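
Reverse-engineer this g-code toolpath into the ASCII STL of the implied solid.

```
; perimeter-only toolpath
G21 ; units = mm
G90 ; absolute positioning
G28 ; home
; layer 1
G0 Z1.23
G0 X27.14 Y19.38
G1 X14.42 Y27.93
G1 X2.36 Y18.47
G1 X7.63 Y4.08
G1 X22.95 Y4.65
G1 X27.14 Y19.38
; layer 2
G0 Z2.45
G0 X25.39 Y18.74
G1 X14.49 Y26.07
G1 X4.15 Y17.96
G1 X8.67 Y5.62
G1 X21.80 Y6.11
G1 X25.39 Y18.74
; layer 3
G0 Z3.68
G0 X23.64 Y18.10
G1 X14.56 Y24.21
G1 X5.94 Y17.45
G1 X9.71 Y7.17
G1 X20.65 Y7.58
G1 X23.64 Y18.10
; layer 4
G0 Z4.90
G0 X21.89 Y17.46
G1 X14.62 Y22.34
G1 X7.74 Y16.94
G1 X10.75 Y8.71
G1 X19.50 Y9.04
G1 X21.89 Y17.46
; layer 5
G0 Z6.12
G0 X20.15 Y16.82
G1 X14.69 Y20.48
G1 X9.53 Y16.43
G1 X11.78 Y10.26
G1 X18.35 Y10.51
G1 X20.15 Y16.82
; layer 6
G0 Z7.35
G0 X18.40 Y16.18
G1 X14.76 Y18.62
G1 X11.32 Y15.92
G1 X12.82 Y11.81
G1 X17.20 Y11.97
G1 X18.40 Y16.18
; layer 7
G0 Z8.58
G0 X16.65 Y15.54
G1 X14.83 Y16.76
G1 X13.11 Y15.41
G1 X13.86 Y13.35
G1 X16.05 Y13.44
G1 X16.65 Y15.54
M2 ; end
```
solid part
  facet normal 0.0000 0.0000 -1.0000
    outer loop
      vertex 0.57 18.98 0.00
      vertex 14.35 29.79 0.00
      vertex 28.89 20.02 0.00
    endloop
  endfacet
  facet normal 0.0000 0.0000 -1.0000
    outer loop
      vertex 6.59 2.53 0.00
      vertex 0.57 18.98 0.00
      vertex 28.89 20.02 0.00
    endloop
  endfacet
  facet normal 0.0000 0.0000 -1.0000
    outer loop
      vertex 24.10 3.18 0.00
      vertex 6.59 2.53 0.00
      vertex 28.89 20.02 0.00
    endloop
  endfacet
  facet normal 0.3519 0.5236 0.7759
    outer loop
      vertex 28.89 20.02 0.00
      vertex 14.35 29.79 0.00
      vertex 14.90 14.90 9.80
    endloop
  endfacet
  facet normal -0.3893 0.4963 0.7759
    outer loop
      vertex 14.35 29.79 0.00
      vertex 0.57 18.98 0.00
      vertex 14.90 14.90 9.80
    endloop
  endfacet
  facet normal -0.5924 -0.2168 0.7759
    outer loop
      vertex 0.57 18.98 0.00
      vertex 6.59 2.53 0.00
      vertex 14.90 14.90 9.80
    endloop
  endfacet
  facet normal 0.0234 -0.6304 0.7759
    outer loop
      vertex 6.59 2.53 0.00
      vertex 24.10 3.18 0.00
      vertex 14.90 14.90 9.80
    endloop
  endfacet
  facet normal 0.6067 -0.1726 0.7760
    outer loop
      vertex 24.10 3.18 0.00
      vertex 28.89 20.02 0.00
      vertex 14.90 14.90 9.80
    endloop
  endfacet
endsolid part

The G0 Z moves step by Δz≈1.23 mm. The G1 loops shrink linearly with z, so the solid tapers from its base footprint up to z≈9.8. Closing with a flat bottom cap and the tapered top and triangulating gives 8 facets — a regular 5-sided pyramid, base circumscribed radius ≈ 14.9 mm, apex at z ≈ 9.8 mm.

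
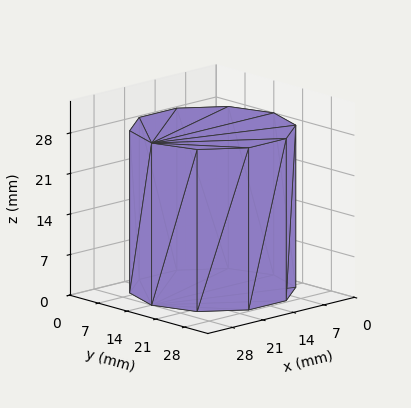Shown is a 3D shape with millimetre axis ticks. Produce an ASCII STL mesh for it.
Reading the render: the shape is a regular 10-sided prism (a cylinder approximated with 10 flat sides), circumscribed radius ≈ 14 mm, height ≈ 28 mm (dimensions read to the nearest mm from the axis ticks). For the STL, each face is triangulated and given an outward normal.

solid part
  facet normal 0.0000 0.0000 -1.0000
    outer loop
      vertex 18.3 27.3 0.0
      vertex 25.3 22.2 0.0
      vertex 28.0 14.0 0.0
    endloop
  endfacet
  facet normal 0.0000 0.0000 -1.0000
    outer loop
      vertex 9.7 27.3 0.0
      vertex 18.3 27.3 0.0
      vertex 28.0 14.0 0.0
    endloop
  endfacet
  facet normal 0.0000 0.0000 -1.0000
    outer loop
      vertex 2.7 22.2 0.0
      vertex 9.7 27.3 0.0
      vertex 28.0 14.0 0.0
    endloop
  endfacet
  facet normal 0.0000 0.0000 -1.0000
    outer loop
      vertex 0.0 14.0 0.0
      vertex 2.7 22.2 0.0
      vertex 28.0 14.0 0.0
    endloop
  endfacet
  facet normal 0.0000 0.0000 -1.0000
    outer loop
      vertex 2.7 5.8 0.0
      vertex 0.0 14.0 0.0
      vertex 28.0 14.0 0.0
    endloop
  endfacet
  facet normal 0.0000 0.0000 -1.0000
    outer loop
      vertex 9.7 0.7 0.0
      vertex 2.7 5.8 0.0
      vertex 28.0 14.0 0.0
    endloop
  endfacet
  facet normal 0.0000 0.0000 -1.0000
    outer loop
      vertex 18.3 0.7 0.0
      vertex 9.7 0.7 0.0
      vertex 28.0 14.0 0.0
    endloop
  endfacet
  facet normal 0.0000 0.0000 -1.0000
    outer loop
      vertex 25.3 5.8 0.0
      vertex 18.3 0.7 0.0
      vertex 28.0 14.0 0.0
    endloop
  endfacet
  facet normal 0.0000 0.0000 1.0000
    outer loop
      vertex 28.0 14.0 28.0
      vertex 25.3 22.2 28.0
      vertex 18.3 27.3 28.0
    endloop
  endfacet
  facet normal 0.0000 0.0000 1.0000
    outer loop
      vertex 28.0 14.0 28.0
      vertex 18.3 27.3 28.0
      vertex 9.7 27.3 28.0
    endloop
  endfacet
  facet normal 0.0000 0.0000 1.0000
    outer loop
      vertex 28.0 14.0 28.0
      vertex 9.7 27.3 28.0
      vertex 2.7 22.2 28.0
    endloop
  endfacet
  facet normal 0.0000 0.0000 1.0000
    outer loop
      vertex 28.0 14.0 28.0
      vertex 2.7 22.2 28.0
      vertex 0.0 14.0 28.0
    endloop
  endfacet
  facet normal 0.0000 0.0000 1.0000
    outer loop
      vertex 28.0 14.0 28.0
      vertex 0.0 14.0 28.0
      vertex 2.7 5.8 28.0
    endloop
  endfacet
  facet normal 0.0000 0.0000 1.0000
    outer loop
      vertex 28.0 14.0 28.0
      vertex 2.7 5.8 28.0
      vertex 9.7 0.7 28.0
    endloop
  endfacet
  facet normal 0.0000 0.0000 1.0000
    outer loop
      vertex 28.0 14.0 28.0
      vertex 9.7 0.7 28.0
      vertex 18.3 0.7 28.0
    endloop
  endfacet
  facet normal 0.0000 0.0000 1.0000
    outer loop
      vertex 28.0 14.0 28.0
      vertex 18.3 0.7 28.0
      vertex 25.3 5.8 28.0
    endloop
  endfacet
  facet normal 0.9498 0.3128 0.0000
    outer loop
      vertex 28.0 14.0 0.0
      vertex 25.3 22.2 0.0
      vertex 25.3 22.2 28.0
    endloop
  endfacet
  facet normal 0.9498 0.3128 0.0000
    outer loop
      vertex 28.0 14.0 0.0
      vertex 25.3 22.2 28.0
      vertex 28.0 14.0 28.0
    endloop
  endfacet
  facet normal 0.5889 0.8082 0.0000
    outer loop
      vertex 25.3 22.2 0.0
      vertex 18.3 27.3 0.0
      vertex 18.3 27.3 28.0
    endloop
  endfacet
  facet normal 0.5889 0.8082 0.0000
    outer loop
      vertex 25.3 22.2 0.0
      vertex 18.3 27.3 28.0
      vertex 25.3 22.2 28.0
    endloop
  endfacet
  facet normal 0.0000 1.0000 0.0000
    outer loop
      vertex 18.3 27.3 0.0
      vertex 9.7 27.3 0.0
      vertex 9.7 27.3 28.0
    endloop
  endfacet
  facet normal 0.0000 1.0000 0.0000
    outer loop
      vertex 18.3 27.3 0.0
      vertex 9.7 27.3 28.0
      vertex 18.3 27.3 28.0
    endloop
  endfacet
  facet normal -0.5889 0.8082 0.0000
    outer loop
      vertex 9.7 27.3 0.0
      vertex 2.7 22.2 0.0
      vertex 2.7 22.2 28.0
    endloop
  endfacet
  facet normal -0.5889 0.8082 0.0000
    outer loop
      vertex 9.7 27.3 0.0
      vertex 2.7 22.2 28.0
      vertex 9.7 27.3 28.0
    endloop
  endfacet
  facet normal -0.9498 0.3128 0.0000
    outer loop
      vertex 2.7 22.2 0.0
      vertex 0.0 14.0 0.0
      vertex 0.0 14.0 28.0
    endloop
  endfacet
  facet normal -0.9498 0.3128 0.0000
    outer loop
      vertex 2.7 22.2 0.0
      vertex 0.0 14.0 28.0
      vertex 2.7 22.2 28.0
    endloop
  endfacet
  facet normal -0.9498 -0.3128 0.0000
    outer loop
      vertex 0.0 14.0 0.0
      vertex 2.7 5.8 0.0
      vertex 2.7 5.8 28.0
    endloop
  endfacet
  facet normal -0.9498 -0.3128 0.0000
    outer loop
      vertex 0.0 14.0 0.0
      vertex 2.7 5.8 28.0
      vertex 0.0 14.0 28.0
    endloop
  endfacet
  facet normal -0.5889 -0.8082 0.0000
    outer loop
      vertex 2.7 5.8 0.0
      vertex 9.7 0.7 0.0
      vertex 9.7 0.7 28.0
    endloop
  endfacet
  facet normal -0.5889 -0.8082 0.0000
    outer loop
      vertex 2.7 5.8 0.0
      vertex 9.7 0.7 28.0
      vertex 2.7 5.8 28.0
    endloop
  endfacet
  facet normal 0.0000 -1.0000 0.0000
    outer loop
      vertex 9.7 0.7 0.0
      vertex 18.3 0.7 0.0
      vertex 18.3 0.7 28.0
    endloop
  endfacet
  facet normal 0.0000 -1.0000 0.0000
    outer loop
      vertex 9.7 0.7 0.0
      vertex 18.3 0.7 28.0
      vertex 9.7 0.7 28.0
    endloop
  endfacet
  facet normal 0.5889 -0.8082 0.0000
    outer loop
      vertex 18.3 0.7 0.0
      vertex 25.3 5.8 0.0
      vertex 25.3 5.8 28.0
    endloop
  endfacet
  facet normal 0.5889 -0.8082 0.0000
    outer loop
      vertex 18.3 0.7 0.0
      vertex 25.3 5.8 28.0
      vertex 18.3 0.7 28.0
    endloop
  endfacet
  facet normal 0.9498 -0.3128 0.0000
    outer loop
      vertex 25.3 5.8 0.0
      vertex 28.0 14.0 0.0
      vertex 28.0 14.0 28.0
    endloop
  endfacet
  facet normal 0.9498 -0.3128 0.0000
    outer loop
      vertex 25.3 5.8 0.0
      vertex 28.0 14.0 28.0
      vertex 25.3 5.8 28.0
    endloop
  endfacet
endsolid part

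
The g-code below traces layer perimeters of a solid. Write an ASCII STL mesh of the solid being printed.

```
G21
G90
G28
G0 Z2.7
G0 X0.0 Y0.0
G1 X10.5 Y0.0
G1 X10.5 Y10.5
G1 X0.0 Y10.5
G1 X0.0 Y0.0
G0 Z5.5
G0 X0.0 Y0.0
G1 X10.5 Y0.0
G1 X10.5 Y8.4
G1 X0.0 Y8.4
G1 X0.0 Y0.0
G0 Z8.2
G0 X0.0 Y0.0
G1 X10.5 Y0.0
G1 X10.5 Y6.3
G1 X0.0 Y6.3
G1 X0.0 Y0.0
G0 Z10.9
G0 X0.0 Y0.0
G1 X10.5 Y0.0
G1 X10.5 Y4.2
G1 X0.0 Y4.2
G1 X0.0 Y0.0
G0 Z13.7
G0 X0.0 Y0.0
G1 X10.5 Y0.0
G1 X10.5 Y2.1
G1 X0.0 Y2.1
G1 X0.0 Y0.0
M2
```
solid part
  facet normal 0.0000 0.0000 -1.0000
    outer loop
      vertex 10.5 12.6 0.0
      vertex 10.5 0.0 0.0
      vertex 0.0 0.0 0.0
    endloop
  endfacet
  facet normal 0.0000 0.0000 -1.0000
    outer loop
      vertex 0.0 12.6 0.0
      vertex 10.5 12.6 0.0
      vertex 0.0 0.0 0.0
    endloop
  endfacet
  facet normal 0.0000 -1.0000 0.0000
    outer loop
      vertex 0.0 0.0 0.0
      vertex 10.5 0.0 0.0
      vertex 10.5 0.0 16.4
    endloop
  endfacet
  facet normal 0.0000 -1.0000 0.0000
    outer loop
      vertex 0.0 0.0 0.0
      vertex 10.5 0.0 16.4
      vertex 0.0 0.0 16.4
    endloop
  endfacet
  facet normal 0.0000 0.7930 0.6092
    outer loop
      vertex 0.0 0.0 16.4
      vertex 10.5 0.0 16.4
      vertex 10.5 12.6 0.0
    endloop
  endfacet
  facet normal 0.0000 0.7930 0.6092
    outer loop
      vertex 0.0 0.0 16.4
      vertex 10.5 12.6 0.0
      vertex 0.0 12.6 0.0
    endloop
  endfacet
  facet normal -1.0000 0.0000 0.0000
    outer loop
      vertex 0.0 0.0 16.4
      vertex 0.0 12.6 0.0
      vertex 0.0 0.0 0.0
    endloop
  endfacet
  facet normal 1.0000 0.0000 0.0000
    outer loop
      vertex 10.5 0.0 0.0
      vertex 10.5 12.6 0.0
      vertex 10.5 0.0 16.4
    endloop
  endfacet
endsolid part

The G0 Z moves step by Δz≈2.7 mm. The G1 loops shrink linearly with z, so the solid tapers from its base footprint up to z≈16.4. Closing with a flat bottom cap and the tapered top and triangulating gives 8 facets — a wedge (ramp): 10.5 × 12.6 mm base, rising to 16.4 mm along the y=0 edge and sloping linearly to z=0 at y=12.6.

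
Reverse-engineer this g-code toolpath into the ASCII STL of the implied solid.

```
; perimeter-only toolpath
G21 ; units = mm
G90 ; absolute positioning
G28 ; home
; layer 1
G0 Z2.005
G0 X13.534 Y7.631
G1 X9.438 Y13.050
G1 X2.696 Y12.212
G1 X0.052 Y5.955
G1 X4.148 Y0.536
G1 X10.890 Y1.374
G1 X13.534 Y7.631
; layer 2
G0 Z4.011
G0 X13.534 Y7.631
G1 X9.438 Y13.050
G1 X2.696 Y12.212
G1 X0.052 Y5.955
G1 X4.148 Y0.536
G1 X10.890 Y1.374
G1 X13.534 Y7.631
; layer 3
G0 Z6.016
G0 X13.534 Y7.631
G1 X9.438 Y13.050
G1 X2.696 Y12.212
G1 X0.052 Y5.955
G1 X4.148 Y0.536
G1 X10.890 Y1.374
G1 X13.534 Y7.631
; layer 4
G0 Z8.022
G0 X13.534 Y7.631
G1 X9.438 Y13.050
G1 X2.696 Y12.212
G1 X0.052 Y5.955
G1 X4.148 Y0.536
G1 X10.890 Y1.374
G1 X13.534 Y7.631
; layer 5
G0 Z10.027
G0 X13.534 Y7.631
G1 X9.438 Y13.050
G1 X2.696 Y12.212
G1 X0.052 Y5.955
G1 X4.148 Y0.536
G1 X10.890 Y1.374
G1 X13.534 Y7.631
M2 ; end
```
solid part
  facet normal 0.0000 0.0000 -1.0000
    outer loop
      vertex 2.696 12.212 0.000
      vertex 9.438 13.050 0.000
      vertex 13.534 7.631 0.000
    endloop
  endfacet
  facet normal 0.0000 0.0000 -1.0000
    outer loop
      vertex 0.052 5.955 0.000
      vertex 2.696 12.212 0.000
      vertex 13.534 7.631 0.000
    endloop
  endfacet
  facet normal 0.0000 0.0000 -1.0000
    outer loop
      vertex 4.148 0.536 0.000
      vertex 0.052 5.955 0.000
      vertex 13.534 7.631 0.000
    endloop
  endfacet
  facet normal 0.0000 0.0000 -1.0000
    outer loop
      vertex 10.890 1.374 0.000
      vertex 4.148 0.536 0.000
      vertex 13.534 7.631 0.000
    endloop
  endfacet
  facet normal 0.0000 0.0000 1.0000
    outer loop
      vertex 13.534 7.631 10.027
      vertex 9.438 13.050 10.027
      vertex 2.696 12.212 10.027
    endloop
  endfacet
  facet normal 0.0000 0.0000 1.0000
    outer loop
      vertex 13.534 7.631 10.027
      vertex 2.696 12.212 10.027
      vertex 0.052 5.955 10.027
    endloop
  endfacet
  facet normal 0.0000 0.0000 1.0000
    outer loop
      vertex 13.534 7.631 10.027
      vertex 0.052 5.955 10.027
      vertex 4.148 0.536 10.027
    endloop
  endfacet
  facet normal 0.0000 0.0000 1.0000
    outer loop
      vertex 13.534 7.631 10.027
      vertex 4.148 0.536 10.027
      vertex 10.890 1.374 10.027
    endloop
  endfacet
  facet normal 0.7978 0.6030 0.0000
    outer loop
      vertex 13.534 7.631 0.000
      vertex 9.438 13.050 0.000
      vertex 9.438 13.050 10.027
    endloop
  endfacet
  facet normal 0.7978 0.6030 0.0000
    outer loop
      vertex 13.534 7.631 0.000
      vertex 9.438 13.050 10.027
      vertex 13.534 7.631 10.027
    endloop
  endfacet
  facet normal -0.1233 0.9924 0.0000
    outer loop
      vertex 9.438 13.050 0.000
      vertex 2.696 12.212 0.000
      vertex 2.696 12.212 10.027
    endloop
  endfacet
  facet normal -0.1233 0.9924 0.0000
    outer loop
      vertex 9.438 13.050 0.000
      vertex 2.696 12.212 10.027
      vertex 9.438 13.050 10.027
    endloop
  endfacet
  facet normal -0.9211 0.3892 0.0000
    outer loop
      vertex 2.696 12.212 0.000
      vertex 0.052 5.955 0.000
      vertex 0.052 5.955 10.027
    endloop
  endfacet
  facet normal -0.9211 0.3892 0.0000
    outer loop
      vertex 2.696 12.212 0.000
      vertex 0.052 5.955 10.027
      vertex 2.696 12.212 10.027
    endloop
  endfacet
  facet normal -0.7978 -0.6030 0.0000
    outer loop
      vertex 0.052 5.955 0.000
      vertex 4.148 0.536 0.000
      vertex 4.148 0.536 10.027
    endloop
  endfacet
  facet normal -0.7978 -0.6030 0.0000
    outer loop
      vertex 0.052 5.955 0.000
      vertex 4.148 0.536 10.027
      vertex 0.052 5.955 10.027
    endloop
  endfacet
  facet normal 0.1233 -0.9924 0.0000
    outer loop
      vertex 4.148 0.536 0.000
      vertex 10.890 1.374 0.000
      vertex 10.890 1.374 10.027
    endloop
  endfacet
  facet normal 0.1233 -0.9924 0.0000
    outer loop
      vertex 4.148 0.536 0.000
      vertex 10.890 1.374 10.027
      vertex 4.148 0.536 10.027
    endloop
  endfacet
  facet normal 0.9211 -0.3892 0.0000
    outer loop
      vertex 10.890 1.374 0.000
      vertex 13.534 7.631 0.000
      vertex 13.534 7.631 10.027
    endloop
  endfacet
  facet normal 0.9211 -0.3892 0.0000
    outer loop
      vertex 10.890 1.374 0.000
      vertex 13.534 7.631 10.027
      vertex 10.890 1.374 10.027
    endloop
  endfacet
endsolid part

The G0 Z moves step by Δz≈2.005 mm. Every layer's G1 loop is the same polygon, so the solid is a straight extrusion of it from z=0 to z≈10. Closing with flat bottom and top caps and triangulating gives 20 facets — a regular 6-sided prism (a cylinder approximated with 6 flat sides), circumscribed radius ≈ 6.79 mm, height ≈ 10 mm.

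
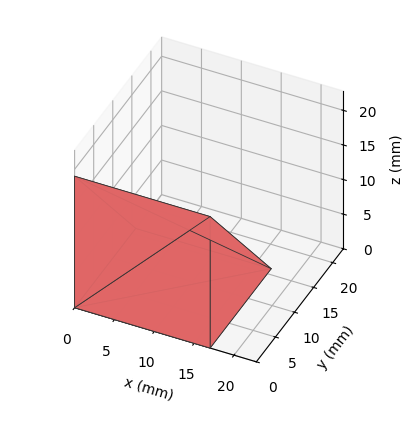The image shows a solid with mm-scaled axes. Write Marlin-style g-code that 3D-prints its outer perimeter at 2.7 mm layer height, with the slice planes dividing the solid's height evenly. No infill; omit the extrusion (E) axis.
Reading the render: the shape is a wedge (ramp): 17 × 16 mm base, rising to 19 mm along the y=0 edge and sloping linearly to z=0 at y=16 (dimensions read to the nearest mm from the axis ticks). For the g-code, the solid's height is divided into equal slices at the stated Δz and each level perimeter traced with G1 moves after a G0 lift.

; perimeter-only toolpath
G21 ; units = mm
G90 ; absolute positioning
G28 ; home
; layer 1
G0 Z2.7
G0 X0.0 Y0.0
G1 X17.0 Y0.0
G1 X17.0 Y13.7
G1 X0.0 Y13.7
G1 X0.0 Y0.0
; layer 2
G0 Z5.4
G0 X0.0 Y0.0
G1 X17.0 Y0.0
G1 X17.0 Y11.4
G1 X0.0 Y11.4
G1 X0.0 Y0.0
; layer 3
G0 Z8.1
G0 X0.0 Y0.0
G1 X17.0 Y0.0
G1 X17.0 Y9.1
G1 X0.0 Y9.1
G1 X0.0 Y0.0
; layer 4
G0 Z10.9
G0 X0.0 Y0.0
G1 X17.0 Y0.0
G1 X17.0 Y6.9
G1 X0.0 Y6.9
G1 X0.0 Y0.0
; layer 5
G0 Z13.6
G0 X0.0 Y0.0
G1 X17.0 Y0.0
G1 X17.0 Y4.6
G1 X0.0 Y4.6
G1 X0.0 Y0.0
; layer 6
G0 Z16.3
G0 X0.0 Y0.0
G1 X17.0 Y0.0
G1 X17.0 Y2.3
G1 X0.0 Y2.3
G1 X0.0 Y0.0
M2 ; end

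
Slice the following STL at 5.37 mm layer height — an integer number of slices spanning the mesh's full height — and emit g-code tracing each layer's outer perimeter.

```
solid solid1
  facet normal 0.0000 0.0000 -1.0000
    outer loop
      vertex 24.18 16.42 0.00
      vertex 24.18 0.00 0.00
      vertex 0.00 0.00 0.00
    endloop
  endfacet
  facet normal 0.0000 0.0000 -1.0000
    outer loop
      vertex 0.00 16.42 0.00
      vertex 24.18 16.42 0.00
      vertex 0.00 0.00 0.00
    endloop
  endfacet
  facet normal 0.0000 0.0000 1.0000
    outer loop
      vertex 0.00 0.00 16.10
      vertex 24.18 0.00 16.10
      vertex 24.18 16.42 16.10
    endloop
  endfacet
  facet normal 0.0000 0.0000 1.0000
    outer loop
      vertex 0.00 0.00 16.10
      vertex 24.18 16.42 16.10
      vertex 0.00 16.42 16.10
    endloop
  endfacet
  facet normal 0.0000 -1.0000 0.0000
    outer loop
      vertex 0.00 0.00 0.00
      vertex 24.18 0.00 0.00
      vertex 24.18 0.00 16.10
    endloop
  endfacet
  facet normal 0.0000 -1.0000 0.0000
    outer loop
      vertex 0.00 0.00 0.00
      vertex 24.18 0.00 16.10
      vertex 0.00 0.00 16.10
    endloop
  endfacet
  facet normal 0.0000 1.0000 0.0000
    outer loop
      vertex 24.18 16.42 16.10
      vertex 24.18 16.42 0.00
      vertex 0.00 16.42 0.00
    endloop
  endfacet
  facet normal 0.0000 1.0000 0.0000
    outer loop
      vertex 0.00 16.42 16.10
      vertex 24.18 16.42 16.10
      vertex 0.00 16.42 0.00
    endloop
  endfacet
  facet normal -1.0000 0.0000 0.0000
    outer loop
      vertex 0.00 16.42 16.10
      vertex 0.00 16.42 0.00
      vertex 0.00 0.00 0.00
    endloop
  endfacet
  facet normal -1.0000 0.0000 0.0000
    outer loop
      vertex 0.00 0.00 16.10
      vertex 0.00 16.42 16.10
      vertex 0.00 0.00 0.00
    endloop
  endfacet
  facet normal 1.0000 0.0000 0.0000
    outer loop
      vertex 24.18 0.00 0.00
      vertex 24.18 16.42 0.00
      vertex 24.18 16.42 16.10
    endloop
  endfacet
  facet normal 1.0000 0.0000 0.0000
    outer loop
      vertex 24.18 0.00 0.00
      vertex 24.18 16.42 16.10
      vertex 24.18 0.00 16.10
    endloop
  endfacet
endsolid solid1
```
; perimeter-only toolpath
G21 ; units = mm
G90 ; absolute positioning
G28 ; home
; layer 1
G0 Z5.37
G0 X0.00 Y0.00
G1 X24.18 Y0.00
G1 X24.18 Y16.42
G1 X0.00 Y16.42
G1 X0.00 Y0.00
; layer 2
G0 Z10.73
G0 X0.00 Y0.00
G1 X24.18 Y0.00
G1 X24.18 Y16.42
G1 X0.00 Y16.42
G1 X0.00 Y0.00
; layer 3
G0 Z16.10
G0 X0.00 Y0.00
G1 X24.18 Y0.00
G1 X24.18 Y16.42
G1 X0.00 Y16.42
G1 X0.00 Y0.00
M2 ; end

The solid is a rectangular box, roughly 24.2 × 16.4 mm footprint and 16.1 mm tall. Slicing at Δz = 5.37 mm — 3 equal slices spanning the solid's height, so layer i sits at z = i·h/3 — gives 3 non-empty perimeters. Each is a 4-segment closed polygon; G0 lifts to the layer z and rapids to the start vertex, then G1 traces the edges.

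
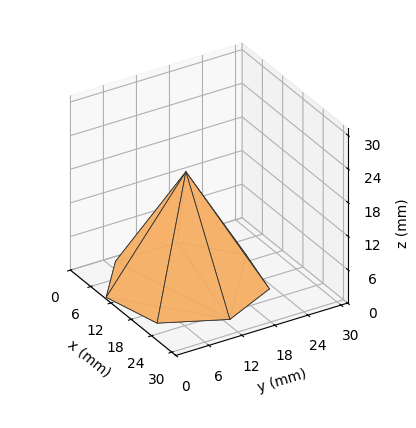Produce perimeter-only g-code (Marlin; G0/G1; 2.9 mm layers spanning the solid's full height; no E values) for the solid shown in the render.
Reading the render: the shape is a regular 7-sided pyramid, base circumscribed radius ≈ 13 mm, apex at z ≈ 20 mm (dimensions read to the nearest mm from the axis ticks). For the g-code, the solid's height is divided into equal slices at the stated Δz and each level perimeter traced with G1 moves after a G0 lift.

; perimeter-only toolpath
G21 ; units = mm
G90 ; absolute positioning
G28 ; home
; layer 1
G0 Z2.9
G0 X24.1 Y13.0
G1 X19.9 Y21.7
G1 X10.5 Y23.9
G1 X3.0 Y17.8
G1 X3.0 Y8.2
G1 X10.5 Y2.1
G1 X19.9 Y4.3
G1 X24.1 Y13.0
; layer 2
G0 Z5.7
G0 X22.3 Y13.0
G1 X18.8 Y20.3
G1 X10.9 Y22.1
G1 X4.6 Y17.0
G1 X4.6 Y9.0
G1 X10.9 Y3.9
G1 X18.8 Y5.7
G1 X22.3 Y13.0
; layer 3
G0 Z8.6
G0 X20.4 Y13.0
G1 X17.6 Y18.8
G1 X11.3 Y20.3
G1 X6.3 Y16.2
G1 X6.3 Y9.8
G1 X11.3 Y5.7
G1 X17.6 Y7.2
G1 X20.4 Y13.0
; layer 4
G0 Z11.4
G0 X18.6 Y13.0
G1 X16.5 Y17.4
G1 X11.8 Y18.4
G1 X8.0 Y15.4
G1 X8.0 Y10.6
G1 X11.8 Y7.6
G1 X16.5 Y8.6
G1 X18.6 Y13.0
; layer 5
G0 Z14.3
G0 X16.7 Y13.0
G1 X15.3 Y15.9
G1 X12.2 Y16.6
G1 X9.7 Y14.6
G1 X9.7 Y11.4
G1 X12.2 Y9.4
G1 X15.3 Y10.1
G1 X16.7 Y13.0
; layer 6
G0 Z17.1
G0 X14.9 Y13.0
G1 X14.2 Y14.5
G1 X12.6 Y14.8
G1 X11.3 Y13.8
G1 X11.3 Y12.2
G1 X12.6 Y11.2
G1 X14.2 Y11.5
G1 X14.9 Y13.0
M2 ; end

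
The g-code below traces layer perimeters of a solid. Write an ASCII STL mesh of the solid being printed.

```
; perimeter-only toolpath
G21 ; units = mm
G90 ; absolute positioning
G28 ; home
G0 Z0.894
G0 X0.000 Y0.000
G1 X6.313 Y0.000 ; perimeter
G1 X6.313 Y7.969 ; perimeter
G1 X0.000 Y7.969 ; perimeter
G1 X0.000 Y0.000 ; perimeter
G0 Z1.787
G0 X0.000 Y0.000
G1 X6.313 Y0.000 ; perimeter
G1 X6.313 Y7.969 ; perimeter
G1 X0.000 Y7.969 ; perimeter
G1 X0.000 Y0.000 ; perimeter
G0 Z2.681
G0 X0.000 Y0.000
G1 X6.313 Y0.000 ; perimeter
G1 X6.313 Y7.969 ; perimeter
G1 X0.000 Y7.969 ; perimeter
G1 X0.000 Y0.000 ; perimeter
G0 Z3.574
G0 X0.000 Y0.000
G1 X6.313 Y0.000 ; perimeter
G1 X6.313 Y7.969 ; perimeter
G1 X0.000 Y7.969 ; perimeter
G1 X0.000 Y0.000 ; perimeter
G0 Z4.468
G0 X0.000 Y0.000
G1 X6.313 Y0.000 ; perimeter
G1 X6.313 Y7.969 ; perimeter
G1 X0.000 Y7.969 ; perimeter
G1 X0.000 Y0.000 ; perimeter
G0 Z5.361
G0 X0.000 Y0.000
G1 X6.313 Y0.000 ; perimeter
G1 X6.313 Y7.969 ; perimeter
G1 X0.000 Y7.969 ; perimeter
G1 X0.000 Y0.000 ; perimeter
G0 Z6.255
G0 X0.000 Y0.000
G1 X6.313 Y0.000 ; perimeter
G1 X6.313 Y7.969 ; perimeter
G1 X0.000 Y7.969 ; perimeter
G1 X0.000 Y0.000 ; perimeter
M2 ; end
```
solid part
  facet normal 0.0000 0.0000 -1.0000
    outer loop
      vertex 6.313 7.969 0.000
      vertex 6.313 0.000 0.000
      vertex 0.000 0.000 0.000
    endloop
  endfacet
  facet normal 0.0000 0.0000 -1.0000
    outer loop
      vertex 0.000 7.969 0.000
      vertex 6.313 7.969 0.000
      vertex 0.000 0.000 0.000
    endloop
  endfacet
  facet normal 0.0000 0.0000 1.0000
    outer loop
      vertex 0.000 0.000 6.255
      vertex 6.313 0.000 6.255
      vertex 6.313 7.969 6.255
    endloop
  endfacet
  facet normal 0.0000 0.0000 1.0000
    outer loop
      vertex 0.000 0.000 6.255
      vertex 6.313 7.969 6.255
      vertex 0.000 7.969 6.255
    endloop
  endfacet
  facet normal 0.0000 -1.0000 0.0000
    outer loop
      vertex 0.000 0.000 0.000
      vertex 6.313 0.000 0.000
      vertex 6.313 0.000 6.255
    endloop
  endfacet
  facet normal 0.0000 -1.0000 0.0000
    outer loop
      vertex 0.000 0.000 0.000
      vertex 6.313 0.000 6.255
      vertex 0.000 0.000 6.255
    endloop
  endfacet
  facet normal 0.0000 1.0000 0.0000
    outer loop
      vertex 6.313 7.969 6.255
      vertex 6.313 7.969 0.000
      vertex 0.000 7.969 0.000
    endloop
  endfacet
  facet normal 0.0000 1.0000 0.0000
    outer loop
      vertex 0.000 7.969 6.255
      vertex 6.313 7.969 6.255
      vertex 0.000 7.969 0.000
    endloop
  endfacet
  facet normal -1.0000 0.0000 0.0000
    outer loop
      vertex 0.000 7.969 6.255
      vertex 0.000 7.969 0.000
      vertex 0.000 0.000 0.000
    endloop
  endfacet
  facet normal -1.0000 0.0000 0.0000
    outer loop
      vertex 0.000 0.000 6.255
      vertex 0.000 7.969 6.255
      vertex 0.000 0.000 0.000
    endloop
  endfacet
  facet normal 1.0000 0.0000 0.0000
    outer loop
      vertex 6.313 0.000 0.000
      vertex 6.313 7.969 0.000
      vertex 6.313 7.969 6.255
    endloop
  endfacet
  facet normal 1.0000 0.0000 0.0000
    outer loop
      vertex 6.313 0.000 0.000
      vertex 6.313 7.969 6.255
      vertex 6.313 0.000 6.255
    endloop
  endfacet
endsolid part

The G0 Z moves step by Δz≈0.894 mm. Every layer's G1 loop is the same polygon, so the solid is a straight extrusion of it from z=0 to z≈6.25. Closing with flat bottom and top caps and triangulating gives 12 facets — a rectangular box, roughly 6.31 × 7.97 mm footprint and 6.25 mm tall.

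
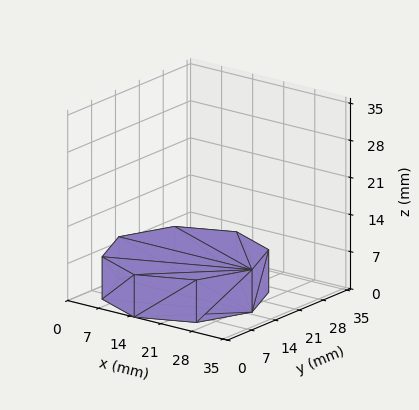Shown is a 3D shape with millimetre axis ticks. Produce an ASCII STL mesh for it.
Reading the render: the shape is a regular 8-sided prism (a cylinder approximated with 8 flat sides), circumscribed radius ≈ 15 mm, height ≈ 8 mm (dimensions read to the nearest mm from the axis ticks). For the STL, each face is triangulated and given an outward normal.

solid part
  facet normal 0.0000 0.0000 -1.0000
    outer loop
      vertex 15.00 30.00 0.00
      vertex 25.61 25.61 0.00
      vertex 30.00 15.00 0.00
    endloop
  endfacet
  facet normal 0.0000 0.0000 -1.0000
    outer loop
      vertex 4.39 25.61 0.00
      vertex 15.00 30.00 0.00
      vertex 30.00 15.00 0.00
    endloop
  endfacet
  facet normal 0.0000 0.0000 -1.0000
    outer loop
      vertex 0.00 15.00 0.00
      vertex 4.39 25.61 0.00
      vertex 30.00 15.00 0.00
    endloop
  endfacet
  facet normal 0.0000 0.0000 -1.0000
    outer loop
      vertex 4.39 4.39 0.00
      vertex 0.00 15.00 0.00
      vertex 30.00 15.00 0.00
    endloop
  endfacet
  facet normal 0.0000 0.0000 -1.0000
    outer loop
      vertex 15.00 0.00 0.00
      vertex 4.39 4.39 0.00
      vertex 30.00 15.00 0.00
    endloop
  endfacet
  facet normal 0.0000 0.0000 -1.0000
    outer loop
      vertex 25.61 4.39 0.00
      vertex 15.00 0.00 0.00
      vertex 30.00 15.00 0.00
    endloop
  endfacet
  facet normal 0.0000 0.0000 1.0000
    outer loop
      vertex 30.00 15.00 8.00
      vertex 25.61 25.61 8.00
      vertex 15.00 30.00 8.00
    endloop
  endfacet
  facet normal 0.0000 0.0000 1.0000
    outer loop
      vertex 30.00 15.00 8.00
      vertex 15.00 30.00 8.00
      vertex 4.39 25.61 8.00
    endloop
  endfacet
  facet normal 0.0000 0.0000 1.0000
    outer loop
      vertex 30.00 15.00 8.00
      vertex 4.39 25.61 8.00
      vertex 0.00 15.00 8.00
    endloop
  endfacet
  facet normal 0.0000 0.0000 1.0000
    outer loop
      vertex 30.00 15.00 8.00
      vertex 0.00 15.00 8.00
      vertex 4.39 4.39 8.00
    endloop
  endfacet
  facet normal 0.0000 0.0000 1.0000
    outer loop
      vertex 30.00 15.00 8.00
      vertex 4.39 4.39 8.00
      vertex 15.00 0.00 8.00
    endloop
  endfacet
  facet normal 0.0000 0.0000 1.0000
    outer loop
      vertex 30.00 15.00 8.00
      vertex 15.00 0.00 8.00
      vertex 25.61 4.39 8.00
    endloop
  endfacet
  facet normal 0.9240 0.3823 0.0000
    outer loop
      vertex 30.00 15.00 0.00
      vertex 25.61 25.61 0.00
      vertex 25.61 25.61 8.00
    endloop
  endfacet
  facet normal 0.9240 0.3823 0.0000
    outer loop
      vertex 30.00 15.00 0.00
      vertex 25.61 25.61 8.00
      vertex 30.00 15.00 8.00
    endloop
  endfacet
  facet normal 0.3823 0.9240 0.0000
    outer loop
      vertex 25.61 25.61 0.00
      vertex 15.00 30.00 0.00
      vertex 15.00 30.00 8.00
    endloop
  endfacet
  facet normal 0.3823 0.9240 0.0000
    outer loop
      vertex 25.61 25.61 0.00
      vertex 15.00 30.00 8.00
      vertex 25.61 25.61 8.00
    endloop
  endfacet
  facet normal -0.3823 0.9240 0.0000
    outer loop
      vertex 15.00 30.00 0.00
      vertex 4.39 25.61 0.00
      vertex 4.39 25.61 8.00
    endloop
  endfacet
  facet normal -0.3823 0.9240 0.0000
    outer loop
      vertex 15.00 30.00 0.00
      vertex 4.39 25.61 8.00
      vertex 15.00 30.00 8.00
    endloop
  endfacet
  facet normal -0.9240 0.3823 0.0000
    outer loop
      vertex 4.39 25.61 0.00
      vertex 0.00 15.00 0.00
      vertex 0.00 15.00 8.00
    endloop
  endfacet
  facet normal -0.9240 0.3823 0.0000
    outer loop
      vertex 4.39 25.61 0.00
      vertex 0.00 15.00 8.00
      vertex 4.39 25.61 8.00
    endloop
  endfacet
  facet normal -0.9240 -0.3823 0.0000
    outer loop
      vertex 0.00 15.00 0.00
      vertex 4.39 4.39 0.00
      vertex 4.39 4.39 8.00
    endloop
  endfacet
  facet normal -0.9240 -0.3823 0.0000
    outer loop
      vertex 0.00 15.00 0.00
      vertex 4.39 4.39 8.00
      vertex 0.00 15.00 8.00
    endloop
  endfacet
  facet normal -0.3823 -0.9240 0.0000
    outer loop
      vertex 4.39 4.39 0.00
      vertex 15.00 0.00 0.00
      vertex 15.00 0.00 8.00
    endloop
  endfacet
  facet normal -0.3823 -0.9240 0.0000
    outer loop
      vertex 4.39 4.39 0.00
      vertex 15.00 0.00 8.00
      vertex 4.39 4.39 8.00
    endloop
  endfacet
  facet normal 0.3823 -0.9240 0.0000
    outer loop
      vertex 15.00 0.00 0.00
      vertex 25.61 4.39 0.00
      vertex 25.61 4.39 8.00
    endloop
  endfacet
  facet normal 0.3823 -0.9240 0.0000
    outer loop
      vertex 15.00 0.00 0.00
      vertex 25.61 4.39 8.00
      vertex 15.00 0.00 8.00
    endloop
  endfacet
  facet normal 0.9240 -0.3823 0.0000
    outer loop
      vertex 25.61 4.39 0.00
      vertex 30.00 15.00 0.00
      vertex 30.00 15.00 8.00
    endloop
  endfacet
  facet normal 0.9240 -0.3823 0.0000
    outer loop
      vertex 25.61 4.39 0.00
      vertex 30.00 15.00 8.00
      vertex 25.61 4.39 8.00
    endloop
  endfacet
endsolid part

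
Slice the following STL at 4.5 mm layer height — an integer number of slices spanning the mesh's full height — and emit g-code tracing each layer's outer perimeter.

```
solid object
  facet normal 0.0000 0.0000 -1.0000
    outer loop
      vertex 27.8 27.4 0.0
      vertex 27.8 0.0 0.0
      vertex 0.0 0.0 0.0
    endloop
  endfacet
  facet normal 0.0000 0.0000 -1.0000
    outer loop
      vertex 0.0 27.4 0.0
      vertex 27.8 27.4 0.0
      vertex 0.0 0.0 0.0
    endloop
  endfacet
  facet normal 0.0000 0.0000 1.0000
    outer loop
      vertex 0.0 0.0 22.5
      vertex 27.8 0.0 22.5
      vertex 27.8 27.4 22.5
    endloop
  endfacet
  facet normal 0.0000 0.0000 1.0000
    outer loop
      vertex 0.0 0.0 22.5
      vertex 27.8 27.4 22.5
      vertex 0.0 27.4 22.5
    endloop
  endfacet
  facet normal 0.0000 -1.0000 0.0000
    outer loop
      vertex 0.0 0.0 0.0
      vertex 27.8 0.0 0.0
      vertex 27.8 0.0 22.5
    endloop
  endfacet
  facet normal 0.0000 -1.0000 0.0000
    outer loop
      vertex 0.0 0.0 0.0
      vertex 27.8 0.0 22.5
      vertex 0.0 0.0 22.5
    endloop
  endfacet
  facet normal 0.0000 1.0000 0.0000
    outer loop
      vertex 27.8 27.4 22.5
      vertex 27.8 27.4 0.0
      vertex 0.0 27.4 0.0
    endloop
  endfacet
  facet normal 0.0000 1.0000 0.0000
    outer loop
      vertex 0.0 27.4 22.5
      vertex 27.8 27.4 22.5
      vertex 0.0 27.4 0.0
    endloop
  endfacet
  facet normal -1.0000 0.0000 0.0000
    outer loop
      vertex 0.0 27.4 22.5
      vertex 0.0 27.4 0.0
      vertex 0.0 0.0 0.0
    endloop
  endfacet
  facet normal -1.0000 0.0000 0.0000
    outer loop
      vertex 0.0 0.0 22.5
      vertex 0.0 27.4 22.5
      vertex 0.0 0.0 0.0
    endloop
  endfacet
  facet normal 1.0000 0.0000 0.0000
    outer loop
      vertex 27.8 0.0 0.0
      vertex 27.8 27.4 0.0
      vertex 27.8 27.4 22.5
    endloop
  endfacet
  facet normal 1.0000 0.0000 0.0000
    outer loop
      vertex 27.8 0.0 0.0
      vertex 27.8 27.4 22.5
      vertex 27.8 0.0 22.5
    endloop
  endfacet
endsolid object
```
; perimeter-only toolpath
G21 ; units = mm
G90 ; absolute positioning
G28 ; home
; layer 1
G0 Z4.5
G0 X0.0 Y0.0
G1 X27.8 Y0.0
G1 X27.8 Y27.4
G1 X0.0 Y27.4
G1 X0.0 Y0.0
; layer 2
G0 Z9.0
G0 X0.0 Y0.0
G1 X27.8 Y0.0
G1 X27.8 Y27.4
G1 X0.0 Y27.4
G1 X0.0 Y0.0
; layer 3
G0 Z13.5
G0 X0.0 Y0.0
G1 X27.8 Y0.0
G1 X27.8 Y27.4
G1 X0.0 Y27.4
G1 X0.0 Y0.0
; layer 4
G0 Z18.0
G0 X0.0 Y0.0
G1 X27.8 Y0.0
G1 X27.8 Y27.4
G1 X0.0 Y27.4
G1 X0.0 Y0.0
; layer 5
G0 Z22.5
G0 X0.0 Y0.0
G1 X27.8 Y0.0
G1 X27.8 Y27.4
G1 X0.0 Y27.4
G1 X0.0 Y0.0
M2 ; end

The solid is a rectangular box, roughly 27.8 × 27.4 mm footprint and 22.5 mm tall. Slicing at Δz = 4.5 mm — 5 equal slices spanning the solid's height, so layer i sits at z = i·h/5 — gives 5 non-empty perimeters. Each is a 4-segment closed polygon; G0 lifts to the layer z and rapids to the start vertex, then G1 traces the edges.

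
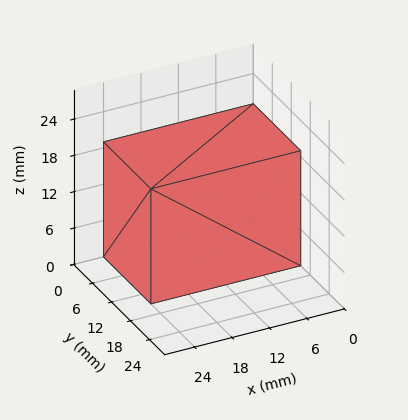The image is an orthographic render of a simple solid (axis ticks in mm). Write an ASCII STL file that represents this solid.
Reading the render: the shape is a rectangular box, roughly 24 × 15 mm footprint and 19 mm tall (dimensions read to the nearest mm from the axis ticks). For the STL, each face is triangulated and given an outward normal.

solid part
  facet normal 0.0000 0.0000 -1.0000
    outer loop
      vertex 24.0 15.0 0.0
      vertex 24.0 0.0 0.0
      vertex 0.0 0.0 0.0
    endloop
  endfacet
  facet normal 0.0000 0.0000 -1.0000
    outer loop
      vertex 0.0 15.0 0.0
      vertex 24.0 15.0 0.0
      vertex 0.0 0.0 0.0
    endloop
  endfacet
  facet normal 0.0000 0.0000 1.0000
    outer loop
      vertex 0.0 0.0 19.0
      vertex 24.0 0.0 19.0
      vertex 24.0 15.0 19.0
    endloop
  endfacet
  facet normal 0.0000 0.0000 1.0000
    outer loop
      vertex 0.0 0.0 19.0
      vertex 24.0 15.0 19.0
      vertex 0.0 15.0 19.0
    endloop
  endfacet
  facet normal 0.0000 -1.0000 0.0000
    outer loop
      vertex 0.0 0.0 0.0
      vertex 24.0 0.0 0.0
      vertex 24.0 0.0 19.0
    endloop
  endfacet
  facet normal 0.0000 -1.0000 0.0000
    outer loop
      vertex 0.0 0.0 0.0
      vertex 24.0 0.0 19.0
      vertex 0.0 0.0 19.0
    endloop
  endfacet
  facet normal 0.0000 1.0000 0.0000
    outer loop
      vertex 24.0 15.0 19.0
      vertex 24.0 15.0 0.0
      vertex 0.0 15.0 0.0
    endloop
  endfacet
  facet normal 0.0000 1.0000 0.0000
    outer loop
      vertex 0.0 15.0 19.0
      vertex 24.0 15.0 19.0
      vertex 0.0 15.0 0.0
    endloop
  endfacet
  facet normal -1.0000 0.0000 0.0000
    outer loop
      vertex 0.0 15.0 19.0
      vertex 0.0 15.0 0.0
      vertex 0.0 0.0 0.0
    endloop
  endfacet
  facet normal -1.0000 0.0000 0.0000
    outer loop
      vertex 0.0 0.0 19.0
      vertex 0.0 15.0 19.0
      vertex 0.0 0.0 0.0
    endloop
  endfacet
  facet normal 1.0000 0.0000 0.0000
    outer loop
      vertex 24.0 0.0 0.0
      vertex 24.0 15.0 0.0
      vertex 24.0 15.0 19.0
    endloop
  endfacet
  facet normal 1.0000 0.0000 0.0000
    outer loop
      vertex 24.0 0.0 0.0
      vertex 24.0 15.0 19.0
      vertex 24.0 0.0 19.0
    endloop
  endfacet
endsolid part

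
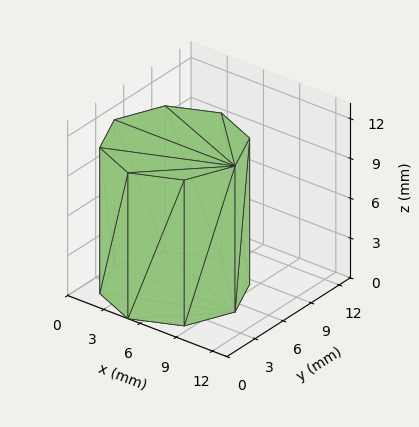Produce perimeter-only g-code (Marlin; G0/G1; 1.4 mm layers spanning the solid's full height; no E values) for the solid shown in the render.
Reading the render: the shape is a regular 8-sided prism (a cylinder approximated with 8 flat sides), circumscribed radius ≈ 5 mm, height ≈ 11 mm (dimensions read to the nearest mm from the axis ticks). For the g-code, the solid's height is divided into equal slices at the stated Δz and each level perimeter traced with G1 moves after a G0 lift.

; perimeter-only toolpath
G21 ; units = mm
G90 ; absolute positioning
G28 ; home
; layer 1
G0 Z1.4
G0 X10.0 Y5.0
G1 X8.5 Y8.5
G1 X5.0 Y10.0
G1 X1.5 Y8.5
G1 X0.0 Y5.0
G1 X1.5 Y1.5
G1 X5.0 Y0.0
G1 X8.5 Y1.5
G1 X10.0 Y5.0
; layer 2
G0 Z2.8
G0 X10.0 Y5.0
G1 X8.5 Y8.5
G1 X5.0 Y10.0
G1 X1.5 Y8.5
G1 X0.0 Y5.0
G1 X1.5 Y1.5
G1 X5.0 Y0.0
G1 X8.5 Y1.5
G1 X10.0 Y5.0
; layer 3
G0 Z4.1
G0 X10.0 Y5.0
G1 X8.5 Y8.5
G1 X5.0 Y10.0
G1 X1.5 Y8.5
G1 X0.0 Y5.0
G1 X1.5 Y1.5
G1 X5.0 Y0.0
G1 X8.5 Y1.5
G1 X10.0 Y5.0
; layer 4
G0 Z5.5
G0 X10.0 Y5.0
G1 X8.5 Y8.5
G1 X5.0 Y10.0
G1 X1.5 Y8.5
G1 X0.0 Y5.0
G1 X1.5 Y1.5
G1 X5.0 Y0.0
G1 X8.5 Y1.5
G1 X10.0 Y5.0
; layer 5
G0 Z6.9
G0 X10.0 Y5.0
G1 X8.5 Y8.5
G1 X5.0 Y10.0
G1 X1.5 Y8.5
G1 X0.0 Y5.0
G1 X1.5 Y1.5
G1 X5.0 Y0.0
G1 X8.5 Y1.5
G1 X10.0 Y5.0
; layer 6
G0 Z8.2
G0 X10.0 Y5.0
G1 X8.5 Y8.5
G1 X5.0 Y10.0
G1 X1.5 Y8.5
G1 X0.0 Y5.0
G1 X1.5 Y1.5
G1 X5.0 Y0.0
G1 X8.5 Y1.5
G1 X10.0 Y5.0
; layer 7
G0 Z9.6
G0 X10.0 Y5.0
G1 X8.5 Y8.5
G1 X5.0 Y10.0
G1 X1.5 Y8.5
G1 X0.0 Y5.0
G1 X1.5 Y1.5
G1 X5.0 Y0.0
G1 X8.5 Y1.5
G1 X10.0 Y5.0
; layer 8
G0 Z11.0
G0 X10.0 Y5.0
G1 X8.5 Y8.5
G1 X5.0 Y10.0
G1 X1.5 Y8.5
G1 X0.0 Y5.0
G1 X1.5 Y1.5
G1 X5.0 Y0.0
G1 X8.5 Y1.5
G1 X10.0 Y5.0
M2 ; end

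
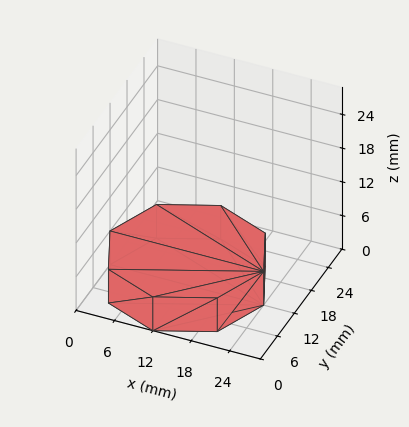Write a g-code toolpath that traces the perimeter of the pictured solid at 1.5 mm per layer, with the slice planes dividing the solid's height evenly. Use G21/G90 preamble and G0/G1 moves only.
Reading the render: the shape is a regular 8-sided prism (a cylinder approximated with 8 flat sides), circumscribed radius ≈ 12 mm, height ≈ 6 mm (dimensions read to the nearest mm from the axis ticks). For the g-code, the solid's height is divided into equal slices at the stated Δz and each level perimeter traced with G1 moves after a G0 lift.

; perimeter-only toolpath
G21 ; units = mm
G90 ; absolute positioning
G28 ; home
; layer 1
G0 Z1.5
G0 X24.0 Y12.0
G1 X20.5 Y20.5
G1 X12.0 Y24.0
G1 X3.5 Y20.5
G1 X0.0 Y12.0
G1 X3.5 Y3.5
G1 X12.0 Y0.0
G1 X20.5 Y3.5
G1 X24.0 Y12.0
; layer 2
G0 Z3.0
G0 X24.0 Y12.0
G1 X20.5 Y20.5
G1 X12.0 Y24.0
G1 X3.5 Y20.5
G1 X0.0 Y12.0
G1 X3.5 Y3.5
G1 X12.0 Y0.0
G1 X20.5 Y3.5
G1 X24.0 Y12.0
; layer 3
G0 Z4.5
G0 X24.0 Y12.0
G1 X20.5 Y20.5
G1 X12.0 Y24.0
G1 X3.5 Y20.5
G1 X0.0 Y12.0
G1 X3.5 Y3.5
G1 X12.0 Y0.0
G1 X20.5 Y3.5
G1 X24.0 Y12.0
; layer 4
G0 Z6.0
G0 X24.0 Y12.0
G1 X20.5 Y20.5
G1 X12.0 Y24.0
G1 X3.5 Y20.5
G1 X0.0 Y12.0
G1 X3.5 Y3.5
G1 X12.0 Y0.0
G1 X20.5 Y3.5
G1 X24.0 Y12.0
M2 ; end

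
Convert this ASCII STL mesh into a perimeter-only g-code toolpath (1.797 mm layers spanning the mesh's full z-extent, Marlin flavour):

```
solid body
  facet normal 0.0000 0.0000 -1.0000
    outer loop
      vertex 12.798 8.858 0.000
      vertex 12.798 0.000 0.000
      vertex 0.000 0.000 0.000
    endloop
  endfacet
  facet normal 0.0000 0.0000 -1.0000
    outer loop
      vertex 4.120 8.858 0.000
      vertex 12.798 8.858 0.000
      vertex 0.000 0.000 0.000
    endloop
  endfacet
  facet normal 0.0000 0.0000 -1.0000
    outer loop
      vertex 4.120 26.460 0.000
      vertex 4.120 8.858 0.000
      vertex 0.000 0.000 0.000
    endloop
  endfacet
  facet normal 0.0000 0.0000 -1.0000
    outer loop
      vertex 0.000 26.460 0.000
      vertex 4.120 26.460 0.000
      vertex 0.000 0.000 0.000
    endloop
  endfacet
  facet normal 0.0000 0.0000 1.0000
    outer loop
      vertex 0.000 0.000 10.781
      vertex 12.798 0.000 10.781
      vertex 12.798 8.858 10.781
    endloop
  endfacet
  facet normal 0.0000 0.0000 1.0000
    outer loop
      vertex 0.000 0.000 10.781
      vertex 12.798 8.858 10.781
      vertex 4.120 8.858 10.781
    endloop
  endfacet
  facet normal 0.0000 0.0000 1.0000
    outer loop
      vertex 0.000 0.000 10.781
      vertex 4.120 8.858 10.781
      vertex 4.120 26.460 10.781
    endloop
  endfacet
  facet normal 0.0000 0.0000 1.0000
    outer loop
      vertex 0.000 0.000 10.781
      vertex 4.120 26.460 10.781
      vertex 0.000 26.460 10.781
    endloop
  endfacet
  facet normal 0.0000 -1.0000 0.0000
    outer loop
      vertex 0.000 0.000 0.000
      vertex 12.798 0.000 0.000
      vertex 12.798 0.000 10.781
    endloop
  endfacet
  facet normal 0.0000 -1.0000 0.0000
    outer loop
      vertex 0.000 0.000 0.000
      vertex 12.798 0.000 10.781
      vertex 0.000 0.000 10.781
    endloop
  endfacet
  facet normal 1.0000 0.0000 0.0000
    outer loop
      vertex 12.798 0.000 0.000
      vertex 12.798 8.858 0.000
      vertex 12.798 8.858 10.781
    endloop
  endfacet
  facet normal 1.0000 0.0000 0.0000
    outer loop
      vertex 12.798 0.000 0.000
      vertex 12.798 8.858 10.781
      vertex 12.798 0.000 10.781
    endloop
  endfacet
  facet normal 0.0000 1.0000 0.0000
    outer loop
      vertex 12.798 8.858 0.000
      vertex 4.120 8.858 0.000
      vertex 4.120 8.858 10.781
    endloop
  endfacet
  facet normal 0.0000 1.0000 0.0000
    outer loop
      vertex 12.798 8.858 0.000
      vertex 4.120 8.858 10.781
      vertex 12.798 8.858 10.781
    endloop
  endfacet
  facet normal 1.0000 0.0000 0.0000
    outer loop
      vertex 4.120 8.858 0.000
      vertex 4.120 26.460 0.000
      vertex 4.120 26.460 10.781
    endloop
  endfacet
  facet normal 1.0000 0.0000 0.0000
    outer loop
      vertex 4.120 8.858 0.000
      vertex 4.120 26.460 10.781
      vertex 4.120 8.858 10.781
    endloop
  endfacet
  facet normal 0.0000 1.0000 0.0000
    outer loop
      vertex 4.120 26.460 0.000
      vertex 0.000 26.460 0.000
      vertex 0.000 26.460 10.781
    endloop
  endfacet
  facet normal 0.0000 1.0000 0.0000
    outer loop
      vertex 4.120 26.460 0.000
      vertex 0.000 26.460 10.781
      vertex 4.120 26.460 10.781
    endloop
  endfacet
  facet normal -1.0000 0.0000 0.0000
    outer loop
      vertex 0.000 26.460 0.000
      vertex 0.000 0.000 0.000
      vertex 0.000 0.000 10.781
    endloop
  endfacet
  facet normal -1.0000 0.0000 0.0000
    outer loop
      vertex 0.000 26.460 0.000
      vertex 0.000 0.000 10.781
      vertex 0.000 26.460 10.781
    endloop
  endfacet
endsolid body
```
; perimeter-only toolpath
G21 ; units = mm
G90 ; absolute positioning
G28 ; home
; layer 1
G0 Z1.797
G0 X0.000 Y0.000
G1 X12.798 Y0.000
G1 X12.798 Y8.858
G1 X4.120 Y8.858
G1 X4.120 Y26.460
G1 X0.000 Y26.460
G1 X0.000 Y0.000
; layer 2
G0 Z3.594
G0 X0.000 Y0.000
G1 X12.798 Y0.000
G1 X12.798 Y8.858
G1 X4.120 Y8.858
G1 X4.120 Y26.460
G1 X0.000 Y26.460
G1 X0.000 Y0.000
; layer 3
G0 Z5.391
G0 X0.000 Y0.000
G1 X12.798 Y0.000
G1 X12.798 Y8.858
G1 X4.120 Y8.858
G1 X4.120 Y26.460
G1 X0.000 Y26.460
G1 X0.000 Y0.000
; layer 4
G0 Z7.187
G0 X0.000 Y0.000
G1 X12.798 Y0.000
G1 X12.798 Y8.858
G1 X4.120 Y8.858
G1 X4.120 Y26.460
G1 X0.000 Y26.460
G1 X0.000 Y0.000
; layer 5
G0 Z8.984
G0 X0.000 Y0.000
G1 X12.798 Y0.000
G1 X12.798 Y8.858
G1 X4.120 Y8.858
G1 X4.120 Y26.460
G1 X0.000 Y26.460
G1 X0.000 Y0.000
; layer 6
G0 Z10.781
G0 X0.000 Y0.000
G1 X12.798 Y0.000
G1 X12.798 Y8.858
G1 X4.120 Y8.858
G1 X4.120 Y26.460
G1 X0.000 Y26.460
G1 X0.000 Y0.000
M2 ; end

The solid is an L-shaped prism: outer 12.8 × 26.5 mm, arm thicknesses ≈ 8.86 mm (horizontal) and 4.12 mm (vertical), extruded 10.8 mm in z. Slicing at Δz = 1.797 mm — 6 equal slices spanning the solid's height, so layer i sits at z = i·h/6 — gives 6 non-empty perimeters. Each is a 6-segment closed polygon; G0 lifts to the layer z and rapids to the start vertex, then G1 traces the edges.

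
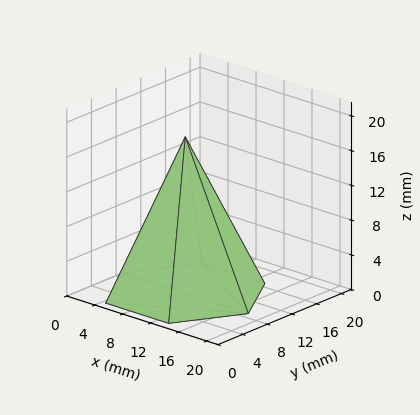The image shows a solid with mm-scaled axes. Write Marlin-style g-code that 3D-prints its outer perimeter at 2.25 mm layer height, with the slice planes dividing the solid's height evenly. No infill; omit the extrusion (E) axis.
Reading the render: the shape is a regular 6-sided pyramid, base circumscribed radius ≈ 9 mm, apex at z ≈ 18 mm (dimensions read to the nearest mm from the axis ticks). For the g-code, the solid's height is divided into equal slices at the stated Δz and each level perimeter traced with G1 moves after a G0 lift.

; perimeter-only toolpath
G21 ; units = mm
G90 ; absolute positioning
G28 ; home
; layer 1
G0 Z2.25
G0 X16.88 Y9.00
G1 X12.94 Y15.82
G1 X5.06 Y15.82
G1 X1.12 Y9.00
G1 X5.06 Y2.18
G1 X12.94 Y2.18
G1 X16.88 Y9.00
; layer 2
G0 Z4.50
G0 X15.75 Y9.00
G1 X12.38 Y14.84
G1 X5.62 Y14.84
G1 X2.25 Y9.00
G1 X5.62 Y3.16
G1 X12.38 Y3.16
G1 X15.75 Y9.00
; layer 3
G0 Z6.75
G0 X14.62 Y9.00
G1 X11.81 Y13.87
G1 X6.19 Y13.87
G1 X3.38 Y9.00
G1 X6.19 Y4.13
G1 X11.81 Y4.13
G1 X14.62 Y9.00
; layer 4
G0 Z9.00
G0 X13.50 Y9.00
G1 X11.25 Y12.89
G1 X6.75 Y12.89
G1 X4.50 Y9.00
G1 X6.75 Y5.11
G1 X11.25 Y5.11
G1 X13.50 Y9.00
; layer 5
G0 Z11.25
G0 X12.38 Y9.00
G1 X10.69 Y11.92
G1 X7.31 Y11.92
G1 X5.62 Y9.00
G1 X7.31 Y6.08
G1 X10.69 Y6.08
G1 X12.38 Y9.00
; layer 6
G0 Z13.50
G0 X11.25 Y9.00
G1 X10.12 Y10.95
G1 X7.88 Y10.95
G1 X6.75 Y9.00
G1 X7.88 Y7.05
G1 X10.12 Y7.05
G1 X11.25 Y9.00
; layer 7
G0 Z15.75
G0 X10.12 Y9.00
G1 X9.56 Y9.97
G1 X8.44 Y9.97
G1 X7.88 Y9.00
G1 X8.44 Y8.03
G1 X9.56 Y8.03
G1 X10.12 Y9.00
M2 ; end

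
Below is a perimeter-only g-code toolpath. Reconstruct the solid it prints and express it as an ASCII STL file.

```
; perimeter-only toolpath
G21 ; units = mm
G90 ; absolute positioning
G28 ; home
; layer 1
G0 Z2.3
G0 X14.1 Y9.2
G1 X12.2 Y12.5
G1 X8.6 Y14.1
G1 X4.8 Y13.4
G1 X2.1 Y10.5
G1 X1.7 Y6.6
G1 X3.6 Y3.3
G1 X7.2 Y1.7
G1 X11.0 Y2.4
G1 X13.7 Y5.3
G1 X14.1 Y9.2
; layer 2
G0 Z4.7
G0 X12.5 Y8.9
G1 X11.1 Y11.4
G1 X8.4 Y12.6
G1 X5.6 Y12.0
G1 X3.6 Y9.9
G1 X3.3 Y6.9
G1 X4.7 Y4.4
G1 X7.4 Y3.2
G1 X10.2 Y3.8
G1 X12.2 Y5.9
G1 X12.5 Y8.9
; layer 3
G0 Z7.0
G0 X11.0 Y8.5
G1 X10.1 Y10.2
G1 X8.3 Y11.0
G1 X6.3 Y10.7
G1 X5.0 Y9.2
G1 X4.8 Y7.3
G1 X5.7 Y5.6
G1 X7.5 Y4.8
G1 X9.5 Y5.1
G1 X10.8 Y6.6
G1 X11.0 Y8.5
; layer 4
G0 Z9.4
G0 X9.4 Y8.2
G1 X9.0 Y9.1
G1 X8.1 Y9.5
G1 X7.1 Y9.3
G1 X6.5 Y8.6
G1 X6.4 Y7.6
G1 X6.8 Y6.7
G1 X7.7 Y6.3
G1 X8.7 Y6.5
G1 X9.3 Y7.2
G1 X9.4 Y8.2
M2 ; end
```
solid part
  facet normal 0.0000 0.0000 -1.0000
    outer loop
      vertex 8.8 15.7 0.0
      vertex 13.3 13.7 0.0
      vertex 15.6 9.5 0.0
    endloop
  endfacet
  facet normal 0.0000 0.0000 -1.0000
    outer loop
      vertex 4.0 14.8 0.0
      vertex 8.8 15.7 0.0
      vertex 15.6 9.5 0.0
    endloop
  endfacet
  facet normal 0.0000 0.0000 -1.0000
    outer loop
      vertex 0.7 11.2 0.0
      vertex 4.0 14.8 0.0
      vertex 15.6 9.5 0.0
    endloop
  endfacet
  facet normal 0.0000 0.0000 -1.0000
    outer loop
      vertex 0.2 6.3 0.0
      vertex 0.7 11.2 0.0
      vertex 15.6 9.5 0.0
    endloop
  endfacet
  facet normal 0.0000 0.0000 -1.0000
    outer loop
      vertex 2.5 2.1 0.0
      vertex 0.2 6.3 0.0
      vertex 15.6 9.5 0.0
    endloop
  endfacet
  facet normal 0.0000 0.0000 -1.0000
    outer loop
      vertex 7.0 0.1 0.0
      vertex 2.5 2.1 0.0
      vertex 15.6 9.5 0.0
    endloop
  endfacet
  facet normal 0.0000 0.0000 -1.0000
    outer loop
      vertex 11.8 1.0 0.0
      vertex 7.0 0.1 0.0
      vertex 15.6 9.5 0.0
    endloop
  endfacet
  facet normal 0.0000 0.0000 -1.0000
    outer loop
      vertex 15.1 4.6 0.0
      vertex 11.8 1.0 0.0
      vertex 15.6 9.5 0.0
    endloop
  endfacet
  facet normal 0.7378 0.4040 0.5408
    outer loop
      vertex 15.6 9.5 0.0
      vertex 13.3 13.7 0.0
      vertex 7.9 7.9 11.7
    endloop
  endfacet
  facet normal 0.3420 0.7695 0.5393
    outer loop
      vertex 13.3 13.7 0.0
      vertex 8.8 15.7 0.0
      vertex 7.9 7.9 11.7
    endloop
  endfacet
  facet normal -0.1551 0.8274 0.5397
    outer loop
      vertex 8.8 15.7 0.0
      vertex 4.0 14.8 0.0
      vertex 7.9 7.9 11.7
    endloop
  endfacet
  facet normal -0.6197 0.5681 0.5416
    outer loop
      vertex 4.0 14.8 0.0
      vertex 0.7 11.2 0.0
      vertex 7.9 7.9 11.7
    endloop
  endfacet
  facet normal -0.8376 0.0855 0.5396
    outer loop
      vertex 0.7 11.2 0.0
      vertex 0.2 6.3 0.0
      vertex 7.9 7.9 11.7
    endloop
  endfacet
  facet normal -0.7378 -0.4040 0.5408
    outer loop
      vertex 0.2 6.3 0.0
      vertex 2.5 2.1 0.0
      vertex 7.9 7.9 11.7
    endloop
  endfacet
  facet normal -0.3420 -0.7695 0.5393
    outer loop
      vertex 2.5 2.1 0.0
      vertex 7.0 0.1 0.0
      vertex 7.9 7.9 11.7
    endloop
  endfacet
  facet normal 0.1551 -0.8274 0.5397
    outer loop
      vertex 7.0 0.1 0.0
      vertex 11.8 1.0 0.0
      vertex 7.9 7.9 11.7
    endloop
  endfacet
  facet normal 0.6197 -0.5681 0.5416
    outer loop
      vertex 11.8 1.0 0.0
      vertex 15.1 4.6 0.0
      vertex 7.9 7.9 11.7
    endloop
  endfacet
  facet normal 0.8376 -0.0855 0.5396
    outer loop
      vertex 15.1 4.6 0.0
      vertex 15.6 9.5 0.0
      vertex 7.9 7.9 11.7
    endloop
  endfacet
endsolid part

The G0 Z moves step by Δz≈2.3 mm. The G1 loops shrink linearly with z, so the solid tapers from its base footprint up to z≈11.7. Closing with a flat bottom cap and the tapered top and triangulating gives 18 facets — a regular 10-sided pyramid, base circumscribed radius ≈ 7.9 mm, apex at z ≈ 11.7 mm.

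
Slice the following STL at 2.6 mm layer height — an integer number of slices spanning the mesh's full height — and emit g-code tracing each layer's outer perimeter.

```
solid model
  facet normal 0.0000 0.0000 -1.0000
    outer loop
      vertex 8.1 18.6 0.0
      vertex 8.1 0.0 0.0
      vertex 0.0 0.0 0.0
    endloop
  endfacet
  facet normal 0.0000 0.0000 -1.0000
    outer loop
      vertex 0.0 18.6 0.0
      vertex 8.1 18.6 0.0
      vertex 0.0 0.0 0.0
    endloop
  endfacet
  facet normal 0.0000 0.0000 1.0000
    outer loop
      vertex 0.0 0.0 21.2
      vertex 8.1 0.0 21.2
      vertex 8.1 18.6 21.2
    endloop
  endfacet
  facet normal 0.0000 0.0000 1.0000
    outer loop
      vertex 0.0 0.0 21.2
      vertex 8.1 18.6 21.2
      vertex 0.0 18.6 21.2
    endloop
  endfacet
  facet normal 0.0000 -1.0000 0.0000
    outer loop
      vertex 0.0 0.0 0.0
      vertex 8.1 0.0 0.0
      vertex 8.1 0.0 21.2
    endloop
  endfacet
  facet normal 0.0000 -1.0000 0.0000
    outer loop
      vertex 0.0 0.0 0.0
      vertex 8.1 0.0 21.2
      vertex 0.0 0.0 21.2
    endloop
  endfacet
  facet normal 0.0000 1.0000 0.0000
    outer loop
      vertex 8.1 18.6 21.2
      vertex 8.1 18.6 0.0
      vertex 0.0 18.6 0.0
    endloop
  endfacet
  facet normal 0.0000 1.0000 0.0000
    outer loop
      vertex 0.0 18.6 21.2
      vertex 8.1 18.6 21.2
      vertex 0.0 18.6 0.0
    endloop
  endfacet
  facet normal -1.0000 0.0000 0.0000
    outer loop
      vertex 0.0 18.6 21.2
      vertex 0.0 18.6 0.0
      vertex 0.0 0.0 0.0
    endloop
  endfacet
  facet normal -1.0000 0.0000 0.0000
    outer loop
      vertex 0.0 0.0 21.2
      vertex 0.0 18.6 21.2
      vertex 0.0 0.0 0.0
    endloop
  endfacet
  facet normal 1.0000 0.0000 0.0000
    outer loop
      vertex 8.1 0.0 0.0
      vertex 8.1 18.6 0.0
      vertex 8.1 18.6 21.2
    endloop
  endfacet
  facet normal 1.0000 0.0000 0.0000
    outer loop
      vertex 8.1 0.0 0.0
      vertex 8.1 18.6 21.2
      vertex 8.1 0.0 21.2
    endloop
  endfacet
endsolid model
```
; perimeter-only toolpath
G21 ; units = mm
G90 ; absolute positioning
G28 ; home
; layer 1
G0 Z2.6
G0 X0.0 Y0.0
G1 X8.1 Y0.0
G1 X8.1 Y18.6
G1 X0.0 Y18.6
G1 X0.0 Y0.0
; layer 2
G0 Z5.3
G0 X0.0 Y0.0
G1 X8.1 Y0.0
G1 X8.1 Y18.6
G1 X0.0 Y18.6
G1 X0.0 Y0.0
; layer 3
G0 Z7.9
G0 X0.0 Y0.0
G1 X8.1 Y0.0
G1 X8.1 Y18.6
G1 X0.0 Y18.6
G1 X0.0 Y0.0
; layer 4
G0 Z10.6
G0 X0.0 Y0.0
G1 X8.1 Y0.0
G1 X8.1 Y18.6
G1 X0.0 Y18.6
G1 X0.0 Y0.0
; layer 5
G0 Z13.2
G0 X0.0 Y0.0
G1 X8.1 Y0.0
G1 X8.1 Y18.6
G1 X0.0 Y18.6
G1 X0.0 Y0.0
; layer 6
G0 Z15.9
G0 X0.0 Y0.0
G1 X8.1 Y0.0
G1 X8.1 Y18.6
G1 X0.0 Y18.6
G1 X0.0 Y0.0
; layer 7
G0 Z18.6
G0 X0.0 Y0.0
G1 X8.1 Y0.0
G1 X8.1 Y18.6
G1 X0.0 Y18.6
G1 X0.0 Y0.0
; layer 8
G0 Z21.2
G0 X0.0 Y0.0
G1 X8.1 Y0.0
G1 X8.1 Y18.6
G1 X0.0 Y18.6
G1 X0.0 Y0.0
M2 ; end

The solid is a rectangular box, roughly 8.1 × 18.6 mm footprint and 21.2 mm tall. Slicing at Δz = 2.6 mm — 8 equal slices spanning the solid's height, so layer i sits at z = i·h/8 — gives 8 non-empty perimeters. Each is a 4-segment closed polygon; G0 lifts to the layer z and rapids to the start vertex, then G1 traces the edges.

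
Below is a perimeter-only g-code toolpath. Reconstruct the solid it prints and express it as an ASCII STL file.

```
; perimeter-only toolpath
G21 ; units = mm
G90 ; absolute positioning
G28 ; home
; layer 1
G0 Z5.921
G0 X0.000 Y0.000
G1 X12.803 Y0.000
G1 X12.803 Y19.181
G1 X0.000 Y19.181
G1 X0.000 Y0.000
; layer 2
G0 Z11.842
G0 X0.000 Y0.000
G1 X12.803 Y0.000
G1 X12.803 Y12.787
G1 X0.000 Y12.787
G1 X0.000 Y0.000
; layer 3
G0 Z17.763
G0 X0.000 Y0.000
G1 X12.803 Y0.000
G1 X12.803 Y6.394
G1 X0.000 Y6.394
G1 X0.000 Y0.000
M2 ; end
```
solid part
  facet normal 0.0000 0.0000 -1.0000
    outer loop
      vertex 12.803 25.574 0.000
      vertex 12.803 0.000 0.000
      vertex 0.000 0.000 0.000
    endloop
  endfacet
  facet normal 0.0000 0.0000 -1.0000
    outer loop
      vertex 0.000 25.574 0.000
      vertex 12.803 25.574 0.000
      vertex 0.000 0.000 0.000
    endloop
  endfacet
  facet normal 0.0000 -1.0000 0.0000
    outer loop
      vertex 0.000 0.000 0.000
      vertex 12.803 0.000 0.000
      vertex 12.803 0.000 23.684
    endloop
  endfacet
  facet normal 0.0000 -1.0000 0.0000
    outer loop
      vertex 0.000 0.000 0.000
      vertex 12.803 0.000 23.684
      vertex 0.000 0.000 23.684
    endloop
  endfacet
  facet normal 0.0000 0.6795 0.7337
    outer loop
      vertex 0.000 0.000 23.684
      vertex 12.803 0.000 23.684
      vertex 12.803 25.574 0.000
    endloop
  endfacet
  facet normal 0.0000 0.6795 0.7337
    outer loop
      vertex 0.000 0.000 23.684
      vertex 12.803 25.574 0.000
      vertex 0.000 25.574 0.000
    endloop
  endfacet
  facet normal -1.0000 0.0000 0.0000
    outer loop
      vertex 0.000 0.000 23.684
      vertex 0.000 25.574 0.000
      vertex 0.000 0.000 0.000
    endloop
  endfacet
  facet normal 1.0000 0.0000 0.0000
    outer loop
      vertex 12.803 0.000 0.000
      vertex 12.803 25.574 0.000
      vertex 12.803 0.000 23.684
    endloop
  endfacet
endsolid part

The G0 Z moves step by Δz≈5.921 mm. The G1 loops shrink linearly with z, so the solid tapers from its base footprint up to z≈23.7. Closing with a flat bottom cap and the tapered top and triangulating gives 8 facets — a wedge (ramp): 12.8 × 25.6 mm base, rising to 23.7 mm along the y=0 edge and sloping linearly to z=0 at y=25.6.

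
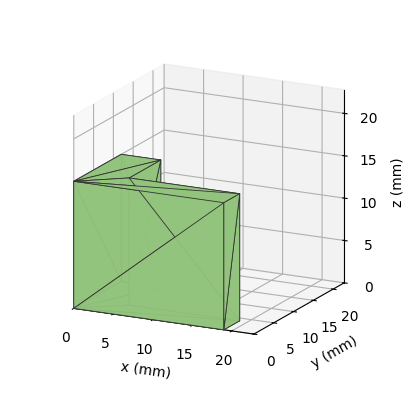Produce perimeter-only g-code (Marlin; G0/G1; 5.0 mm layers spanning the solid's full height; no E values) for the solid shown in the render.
Reading the render: the shape is an L-shaped prism: outer 19 × 12 mm, arm thicknesses ≈ 4 mm (horizontal) and 5 mm (vertical), extruded 15 mm in z (dimensions read to the nearest mm from the axis ticks). For the g-code, the solid's height is divided into equal slices at the stated Δz and each level perimeter traced with G1 moves after a G0 lift.

; perimeter-only toolpath
G21 ; units = mm
G90 ; absolute positioning
G28 ; home
; layer 1
G0 Z5.0
G0 X0.0 Y0.0
G1 X19.0 Y0.0
G1 X19.0 Y4.0
G1 X5.0 Y4.0
G1 X5.0 Y12.0
G1 X0.0 Y12.0
G1 X0.0 Y0.0
; layer 2
G0 Z10.0
G0 X0.0 Y0.0
G1 X19.0 Y0.0
G1 X19.0 Y4.0
G1 X5.0 Y4.0
G1 X5.0 Y12.0
G1 X0.0 Y12.0
G1 X0.0 Y0.0
; layer 3
G0 Z15.0
G0 X0.0 Y0.0
G1 X19.0 Y0.0
G1 X19.0 Y4.0
G1 X5.0 Y4.0
G1 X5.0 Y12.0
G1 X0.0 Y12.0
G1 X0.0 Y0.0
M2 ; end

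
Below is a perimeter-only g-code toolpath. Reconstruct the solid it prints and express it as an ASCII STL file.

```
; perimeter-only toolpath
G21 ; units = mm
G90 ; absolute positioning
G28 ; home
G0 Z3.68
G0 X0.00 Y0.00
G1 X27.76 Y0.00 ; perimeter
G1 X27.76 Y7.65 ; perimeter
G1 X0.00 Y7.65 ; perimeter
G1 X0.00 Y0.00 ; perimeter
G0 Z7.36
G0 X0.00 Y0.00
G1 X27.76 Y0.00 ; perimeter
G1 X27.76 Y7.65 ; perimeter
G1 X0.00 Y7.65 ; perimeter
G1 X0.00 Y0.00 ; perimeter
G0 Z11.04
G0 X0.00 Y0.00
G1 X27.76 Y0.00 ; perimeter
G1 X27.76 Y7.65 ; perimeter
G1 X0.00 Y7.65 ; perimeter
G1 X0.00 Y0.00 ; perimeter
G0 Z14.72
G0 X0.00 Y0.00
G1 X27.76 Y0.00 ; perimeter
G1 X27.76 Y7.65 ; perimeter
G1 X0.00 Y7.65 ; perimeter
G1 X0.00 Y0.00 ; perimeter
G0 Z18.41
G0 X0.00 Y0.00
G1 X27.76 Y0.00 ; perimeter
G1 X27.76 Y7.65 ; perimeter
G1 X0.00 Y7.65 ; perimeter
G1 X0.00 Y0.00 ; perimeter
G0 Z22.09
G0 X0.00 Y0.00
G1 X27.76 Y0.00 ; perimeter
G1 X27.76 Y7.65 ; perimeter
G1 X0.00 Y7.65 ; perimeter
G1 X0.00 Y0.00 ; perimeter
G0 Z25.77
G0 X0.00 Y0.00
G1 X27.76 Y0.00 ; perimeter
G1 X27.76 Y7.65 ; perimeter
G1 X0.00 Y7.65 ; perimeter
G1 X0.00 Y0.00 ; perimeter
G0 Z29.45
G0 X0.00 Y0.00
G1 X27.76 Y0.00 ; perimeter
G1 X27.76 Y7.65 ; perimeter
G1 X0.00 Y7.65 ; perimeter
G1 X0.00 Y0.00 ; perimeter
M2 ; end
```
solid part
  facet normal 0.0000 0.0000 -1.0000
    outer loop
      vertex 27.76 7.65 0.00
      vertex 27.76 0.00 0.00
      vertex 0.00 0.00 0.00
    endloop
  endfacet
  facet normal 0.0000 0.0000 -1.0000
    outer loop
      vertex 0.00 7.65 0.00
      vertex 27.76 7.65 0.00
      vertex 0.00 0.00 0.00
    endloop
  endfacet
  facet normal 0.0000 0.0000 1.0000
    outer loop
      vertex 0.00 0.00 29.45
      vertex 27.76 0.00 29.45
      vertex 27.76 7.65 29.45
    endloop
  endfacet
  facet normal 0.0000 0.0000 1.0000
    outer loop
      vertex 0.00 0.00 29.45
      vertex 27.76 7.65 29.45
      vertex 0.00 7.65 29.45
    endloop
  endfacet
  facet normal 0.0000 -1.0000 0.0000
    outer loop
      vertex 0.00 0.00 0.00
      vertex 27.76 0.00 0.00
      vertex 27.76 0.00 29.45
    endloop
  endfacet
  facet normal 0.0000 -1.0000 0.0000
    outer loop
      vertex 0.00 0.00 0.00
      vertex 27.76 0.00 29.45
      vertex 0.00 0.00 29.45
    endloop
  endfacet
  facet normal 0.0000 1.0000 0.0000
    outer loop
      vertex 27.76 7.65 29.45
      vertex 27.76 7.65 0.00
      vertex 0.00 7.65 0.00
    endloop
  endfacet
  facet normal 0.0000 1.0000 0.0000
    outer loop
      vertex 0.00 7.65 29.45
      vertex 27.76 7.65 29.45
      vertex 0.00 7.65 0.00
    endloop
  endfacet
  facet normal -1.0000 0.0000 0.0000
    outer loop
      vertex 0.00 7.65 29.45
      vertex 0.00 7.65 0.00
      vertex 0.00 0.00 0.00
    endloop
  endfacet
  facet normal -1.0000 0.0000 0.0000
    outer loop
      vertex 0.00 0.00 29.45
      vertex 0.00 7.65 29.45
      vertex 0.00 0.00 0.00
    endloop
  endfacet
  facet normal 1.0000 0.0000 0.0000
    outer loop
      vertex 27.76 0.00 0.00
      vertex 27.76 7.65 0.00
      vertex 27.76 7.65 29.45
    endloop
  endfacet
  facet normal 1.0000 0.0000 0.0000
    outer loop
      vertex 27.76 0.00 0.00
      vertex 27.76 7.65 29.45
      vertex 27.76 0.00 29.45
    endloop
  endfacet
endsolid part

The G0 Z moves step by Δz≈3.68 mm. Every layer's G1 loop is the same polygon, so the solid is a straight extrusion of it from z=0 to z≈29.4. Closing with flat bottom and top caps and triangulating gives 12 facets — a rectangular box, roughly 27.8 × 7.65 mm footprint and 29.4 mm tall.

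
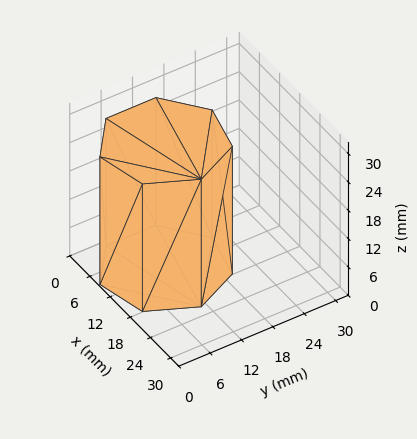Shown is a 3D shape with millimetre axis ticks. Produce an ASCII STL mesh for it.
Reading the render: the shape is a regular 7-sided prism (a cylinder approximated with 7 flat sides), circumscribed radius ≈ 11 mm, height ≈ 27 mm (dimensions read to the nearest mm from the axis ticks). For the STL, each face is triangulated and given an outward normal.

solid part
  facet normal 0.0000 0.0000 -1.0000
    outer loop
      vertex 8.55 21.72 0.00
      vertex 17.86 19.60 0.00
      vertex 22.00 11.00 0.00
    endloop
  endfacet
  facet normal 0.0000 0.0000 -1.0000
    outer loop
      vertex 1.09 15.77 0.00
      vertex 8.55 21.72 0.00
      vertex 22.00 11.00 0.00
    endloop
  endfacet
  facet normal 0.0000 0.0000 -1.0000
    outer loop
      vertex 1.09 6.23 0.00
      vertex 1.09 15.77 0.00
      vertex 22.00 11.00 0.00
    endloop
  endfacet
  facet normal 0.0000 0.0000 -1.0000
    outer loop
      vertex 8.55 0.28 0.00
      vertex 1.09 6.23 0.00
      vertex 22.00 11.00 0.00
    endloop
  endfacet
  facet normal 0.0000 0.0000 -1.0000
    outer loop
      vertex 17.86 2.40 0.00
      vertex 8.55 0.28 0.00
      vertex 22.00 11.00 0.00
    endloop
  endfacet
  facet normal 0.0000 0.0000 1.0000
    outer loop
      vertex 22.00 11.00 27.00
      vertex 17.86 19.60 27.00
      vertex 8.55 21.72 27.00
    endloop
  endfacet
  facet normal 0.0000 0.0000 1.0000
    outer loop
      vertex 22.00 11.00 27.00
      vertex 8.55 21.72 27.00
      vertex 1.09 15.77 27.00
    endloop
  endfacet
  facet normal 0.0000 0.0000 1.0000
    outer loop
      vertex 22.00 11.00 27.00
      vertex 1.09 15.77 27.00
      vertex 1.09 6.23 27.00
    endloop
  endfacet
  facet normal 0.0000 0.0000 1.0000
    outer loop
      vertex 22.00 11.00 27.00
      vertex 1.09 6.23 27.00
      vertex 8.55 0.28 27.00
    endloop
  endfacet
  facet normal 0.0000 0.0000 1.0000
    outer loop
      vertex 22.00 11.00 27.00
      vertex 8.55 0.28 27.00
      vertex 17.86 2.40 27.00
    endloop
  endfacet
  facet normal 0.9010 0.4338 0.0000
    outer loop
      vertex 22.00 11.00 0.00
      vertex 17.86 19.60 0.00
      vertex 17.86 19.60 27.00
    endloop
  endfacet
  facet normal 0.9010 0.4338 0.0000
    outer loop
      vertex 22.00 11.00 0.00
      vertex 17.86 19.60 27.00
      vertex 22.00 11.00 27.00
    endloop
  endfacet
  facet normal 0.2220 0.9750 0.0000
    outer loop
      vertex 17.86 19.60 0.00
      vertex 8.55 21.72 0.00
      vertex 8.55 21.72 27.00
    endloop
  endfacet
  facet normal 0.2220 0.9750 0.0000
    outer loop
      vertex 17.86 19.60 0.00
      vertex 8.55 21.72 27.00
      vertex 17.86 19.60 27.00
    endloop
  endfacet
  facet normal -0.6235 0.7818 0.0000
    outer loop
      vertex 8.55 21.72 0.00
      vertex 1.09 15.77 0.00
      vertex 1.09 15.77 27.00
    endloop
  endfacet
  facet normal -0.6235 0.7818 0.0000
    outer loop
      vertex 8.55 21.72 0.00
      vertex 1.09 15.77 27.00
      vertex 8.55 21.72 27.00
    endloop
  endfacet
  facet normal -1.0000 0.0000 0.0000
    outer loop
      vertex 1.09 15.77 0.00
      vertex 1.09 6.23 0.00
      vertex 1.09 6.23 27.00
    endloop
  endfacet
  facet normal -1.0000 0.0000 0.0000
    outer loop
      vertex 1.09 15.77 0.00
      vertex 1.09 6.23 27.00
      vertex 1.09 15.77 27.00
    endloop
  endfacet
  facet normal -0.6235 -0.7818 0.0000
    outer loop
      vertex 1.09 6.23 0.00
      vertex 8.55 0.28 0.00
      vertex 8.55 0.28 27.00
    endloop
  endfacet
  facet normal -0.6235 -0.7818 0.0000
    outer loop
      vertex 1.09 6.23 0.00
      vertex 8.55 0.28 27.00
      vertex 1.09 6.23 27.00
    endloop
  endfacet
  facet normal 0.2220 -0.9750 0.0000
    outer loop
      vertex 8.55 0.28 0.00
      vertex 17.86 2.40 0.00
      vertex 17.86 2.40 27.00
    endloop
  endfacet
  facet normal 0.2220 -0.9750 0.0000
    outer loop
      vertex 8.55 0.28 0.00
      vertex 17.86 2.40 27.00
      vertex 8.55 0.28 27.00
    endloop
  endfacet
  facet normal 0.9010 -0.4338 0.0000
    outer loop
      vertex 17.86 2.40 0.00
      vertex 22.00 11.00 0.00
      vertex 22.00 11.00 27.00
    endloop
  endfacet
  facet normal 0.9010 -0.4338 0.0000
    outer loop
      vertex 17.86 2.40 0.00
      vertex 22.00 11.00 27.00
      vertex 17.86 2.40 27.00
    endloop
  endfacet
endsolid part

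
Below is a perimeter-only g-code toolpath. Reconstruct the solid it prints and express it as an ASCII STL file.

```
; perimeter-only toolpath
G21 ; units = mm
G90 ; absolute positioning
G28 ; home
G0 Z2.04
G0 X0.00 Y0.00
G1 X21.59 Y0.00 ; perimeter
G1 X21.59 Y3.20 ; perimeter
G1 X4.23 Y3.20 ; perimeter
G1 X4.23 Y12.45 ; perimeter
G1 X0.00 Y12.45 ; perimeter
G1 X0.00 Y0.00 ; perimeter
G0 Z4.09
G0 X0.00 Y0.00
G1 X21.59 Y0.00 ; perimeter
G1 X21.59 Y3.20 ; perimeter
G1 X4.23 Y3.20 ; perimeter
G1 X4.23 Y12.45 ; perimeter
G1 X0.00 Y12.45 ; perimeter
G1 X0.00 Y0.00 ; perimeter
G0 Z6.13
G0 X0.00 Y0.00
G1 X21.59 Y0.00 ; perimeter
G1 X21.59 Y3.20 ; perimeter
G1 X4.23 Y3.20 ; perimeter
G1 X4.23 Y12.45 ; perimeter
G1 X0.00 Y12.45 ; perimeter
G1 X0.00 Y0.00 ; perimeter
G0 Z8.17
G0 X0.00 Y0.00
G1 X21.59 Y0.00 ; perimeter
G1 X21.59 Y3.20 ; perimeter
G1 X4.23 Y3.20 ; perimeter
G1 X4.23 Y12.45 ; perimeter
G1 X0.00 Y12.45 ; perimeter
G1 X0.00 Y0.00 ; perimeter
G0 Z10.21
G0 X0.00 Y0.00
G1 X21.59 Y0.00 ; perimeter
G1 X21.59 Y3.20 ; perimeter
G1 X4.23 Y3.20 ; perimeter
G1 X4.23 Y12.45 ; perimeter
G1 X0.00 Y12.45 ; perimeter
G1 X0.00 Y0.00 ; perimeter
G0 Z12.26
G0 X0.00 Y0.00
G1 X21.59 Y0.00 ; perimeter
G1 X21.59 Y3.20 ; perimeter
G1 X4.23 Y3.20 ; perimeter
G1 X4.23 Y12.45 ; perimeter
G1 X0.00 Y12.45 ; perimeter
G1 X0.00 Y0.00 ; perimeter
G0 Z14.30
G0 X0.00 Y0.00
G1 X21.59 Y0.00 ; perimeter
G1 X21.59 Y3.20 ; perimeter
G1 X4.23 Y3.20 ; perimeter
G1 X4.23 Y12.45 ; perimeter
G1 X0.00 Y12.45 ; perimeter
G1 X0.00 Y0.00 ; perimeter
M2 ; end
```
solid part
  facet normal 0.0000 0.0000 -1.0000
    outer loop
      vertex 21.59 3.20 0.00
      vertex 21.59 0.00 0.00
      vertex 0.00 0.00 0.00
    endloop
  endfacet
  facet normal 0.0000 0.0000 -1.0000
    outer loop
      vertex 4.23 3.20 0.00
      vertex 21.59 3.20 0.00
      vertex 0.00 0.00 0.00
    endloop
  endfacet
  facet normal 0.0000 0.0000 -1.0000
    outer loop
      vertex 4.23 12.45 0.00
      vertex 4.23 3.20 0.00
      vertex 0.00 0.00 0.00
    endloop
  endfacet
  facet normal 0.0000 0.0000 -1.0000
    outer loop
      vertex 0.00 12.45 0.00
      vertex 4.23 12.45 0.00
      vertex 0.00 0.00 0.00
    endloop
  endfacet
  facet normal 0.0000 0.0000 1.0000
    outer loop
      vertex 0.00 0.00 14.30
      vertex 21.59 0.00 14.30
      vertex 21.59 3.20 14.30
    endloop
  endfacet
  facet normal 0.0000 0.0000 1.0000
    outer loop
      vertex 0.00 0.00 14.30
      vertex 21.59 3.20 14.30
      vertex 4.23 3.20 14.30
    endloop
  endfacet
  facet normal 0.0000 0.0000 1.0000
    outer loop
      vertex 0.00 0.00 14.30
      vertex 4.23 3.20 14.30
      vertex 4.23 12.45 14.30
    endloop
  endfacet
  facet normal 0.0000 0.0000 1.0000
    outer loop
      vertex 0.00 0.00 14.30
      vertex 4.23 12.45 14.30
      vertex 0.00 12.45 14.30
    endloop
  endfacet
  facet normal 0.0000 -1.0000 0.0000
    outer loop
      vertex 0.00 0.00 0.00
      vertex 21.59 0.00 0.00
      vertex 21.59 0.00 14.30
    endloop
  endfacet
  facet normal 0.0000 -1.0000 0.0000
    outer loop
      vertex 0.00 0.00 0.00
      vertex 21.59 0.00 14.30
      vertex 0.00 0.00 14.30
    endloop
  endfacet
  facet normal 1.0000 0.0000 0.0000
    outer loop
      vertex 21.59 0.00 0.00
      vertex 21.59 3.20 0.00
      vertex 21.59 3.20 14.30
    endloop
  endfacet
  facet normal 1.0000 0.0000 0.0000
    outer loop
      vertex 21.59 0.00 0.00
      vertex 21.59 3.20 14.30
      vertex 21.59 0.00 14.30
    endloop
  endfacet
  facet normal 0.0000 1.0000 0.0000
    outer loop
      vertex 21.59 3.20 0.00
      vertex 4.23 3.20 0.00
      vertex 4.23 3.20 14.30
    endloop
  endfacet
  facet normal 0.0000 1.0000 0.0000
    outer loop
      vertex 21.59 3.20 0.00
      vertex 4.23 3.20 14.30
      vertex 21.59 3.20 14.30
    endloop
  endfacet
  facet normal 1.0000 0.0000 0.0000
    outer loop
      vertex 4.23 3.20 0.00
      vertex 4.23 12.45 0.00
      vertex 4.23 12.45 14.30
    endloop
  endfacet
  facet normal 1.0000 0.0000 0.0000
    outer loop
      vertex 4.23 3.20 0.00
      vertex 4.23 12.45 14.30
      vertex 4.23 3.20 14.30
    endloop
  endfacet
  facet normal 0.0000 1.0000 0.0000
    outer loop
      vertex 4.23 12.45 0.00
      vertex 0.00 12.45 0.00
      vertex 0.00 12.45 14.30
    endloop
  endfacet
  facet normal 0.0000 1.0000 0.0000
    outer loop
      vertex 4.23 12.45 0.00
      vertex 0.00 12.45 14.30
      vertex 4.23 12.45 14.30
    endloop
  endfacet
  facet normal -1.0000 0.0000 0.0000
    outer loop
      vertex 0.00 12.45 0.00
      vertex 0.00 0.00 0.00
      vertex 0.00 0.00 14.30
    endloop
  endfacet
  facet normal -1.0000 0.0000 0.0000
    outer loop
      vertex 0.00 12.45 0.00
      vertex 0.00 0.00 14.30
      vertex 0.00 12.45 14.30
    endloop
  endfacet
endsolid part

The G0 Z moves step by Δz≈2.04 mm. Every layer's G1 loop is the same polygon, so the solid is a straight extrusion of it from z=0 to z≈14.3. Closing with flat bottom and top caps and triangulating gives 20 facets — an L-shaped prism: outer 21.6 × 12.4 mm, arm thicknesses ≈ 3.2 mm (horizontal) and 4.23 mm (vertical), extruded 14.3 mm in z.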